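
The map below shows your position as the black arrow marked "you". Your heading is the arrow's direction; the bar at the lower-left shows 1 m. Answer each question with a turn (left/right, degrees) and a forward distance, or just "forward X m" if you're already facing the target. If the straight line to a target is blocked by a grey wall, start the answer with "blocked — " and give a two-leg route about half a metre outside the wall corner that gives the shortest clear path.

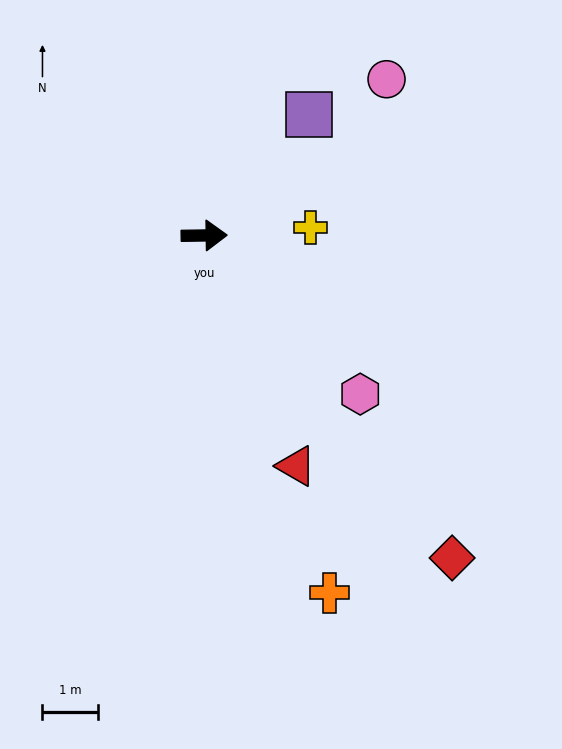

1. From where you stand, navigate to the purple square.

turn left 48°, forward 2.9 m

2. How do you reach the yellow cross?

turn left 3°, forward 1.9 m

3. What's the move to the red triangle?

turn right 69°, forward 4.5 m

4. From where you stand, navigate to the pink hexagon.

turn right 46°, forward 4.0 m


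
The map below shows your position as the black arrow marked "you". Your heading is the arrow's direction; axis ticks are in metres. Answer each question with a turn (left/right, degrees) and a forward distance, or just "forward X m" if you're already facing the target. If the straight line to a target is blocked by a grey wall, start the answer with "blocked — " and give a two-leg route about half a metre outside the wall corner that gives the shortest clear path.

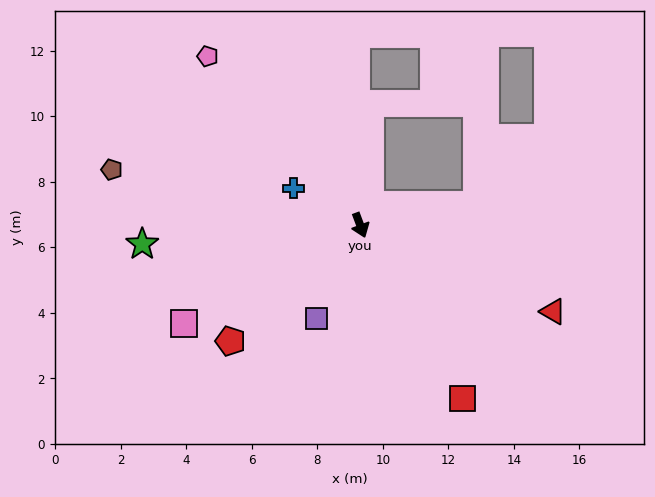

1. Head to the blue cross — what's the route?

turn right 140°, forward 2.3 m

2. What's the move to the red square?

turn left 10°, forward 6.1 m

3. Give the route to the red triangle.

turn left 45°, forward 6.4 m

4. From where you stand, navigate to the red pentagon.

turn right 69°, forward 5.3 m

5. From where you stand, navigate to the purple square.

turn right 46°, forward 3.2 m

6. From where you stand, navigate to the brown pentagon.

turn right 123°, forward 7.8 m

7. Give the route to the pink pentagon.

turn right 158°, forward 7.0 m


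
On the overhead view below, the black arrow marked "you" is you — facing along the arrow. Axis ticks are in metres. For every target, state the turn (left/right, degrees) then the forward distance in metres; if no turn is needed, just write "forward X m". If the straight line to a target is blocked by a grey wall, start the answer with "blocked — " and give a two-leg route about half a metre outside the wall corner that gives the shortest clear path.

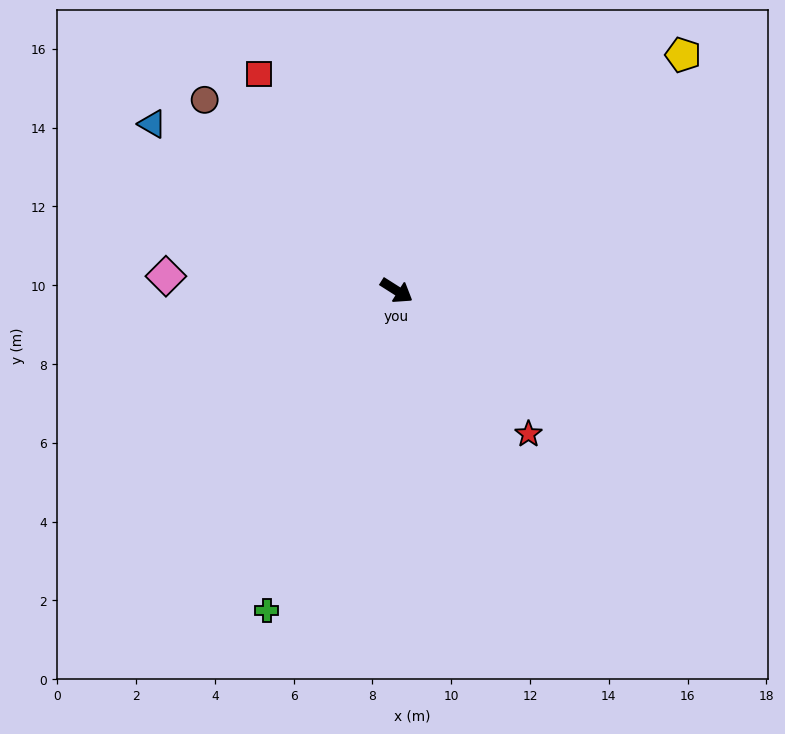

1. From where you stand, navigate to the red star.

turn right 15°, forward 4.9 m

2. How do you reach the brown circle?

turn left 168°, forward 6.9 m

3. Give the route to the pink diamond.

turn right 151°, forward 5.9 m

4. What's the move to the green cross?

turn right 80°, forward 8.8 m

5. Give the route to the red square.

turn left 155°, forward 6.5 m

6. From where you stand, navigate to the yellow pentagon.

turn left 72°, forward 9.4 m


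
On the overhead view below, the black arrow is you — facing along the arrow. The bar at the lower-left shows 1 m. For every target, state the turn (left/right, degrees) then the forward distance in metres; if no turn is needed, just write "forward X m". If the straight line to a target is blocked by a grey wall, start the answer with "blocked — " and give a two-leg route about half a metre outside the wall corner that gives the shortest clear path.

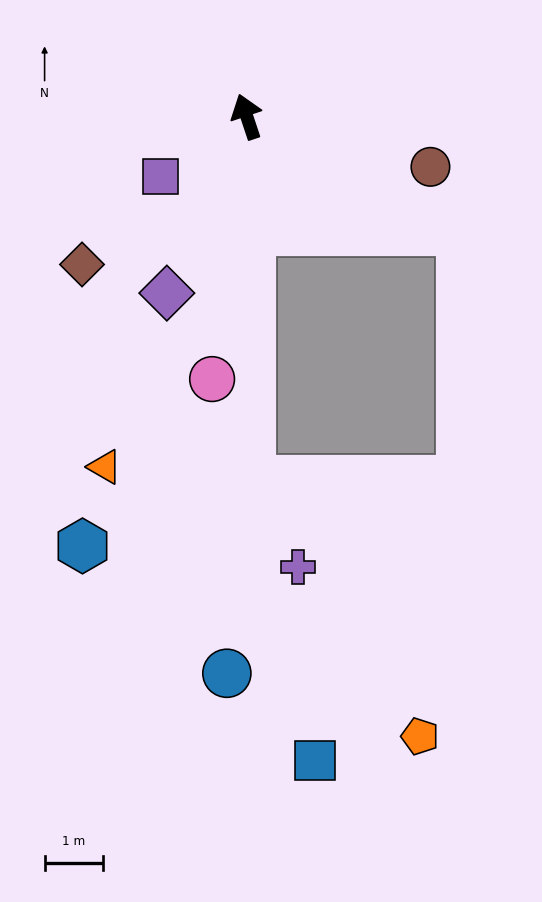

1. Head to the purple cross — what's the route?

blocked — turn left 162°, forward 6.2 m, then turn left 28°, forward 1.7 m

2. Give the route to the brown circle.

turn right 124°, forward 3.3 m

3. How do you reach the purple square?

turn left 106°, forward 1.8 m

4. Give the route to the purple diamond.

turn left 137°, forward 3.3 m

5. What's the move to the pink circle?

turn left 154°, forward 4.5 m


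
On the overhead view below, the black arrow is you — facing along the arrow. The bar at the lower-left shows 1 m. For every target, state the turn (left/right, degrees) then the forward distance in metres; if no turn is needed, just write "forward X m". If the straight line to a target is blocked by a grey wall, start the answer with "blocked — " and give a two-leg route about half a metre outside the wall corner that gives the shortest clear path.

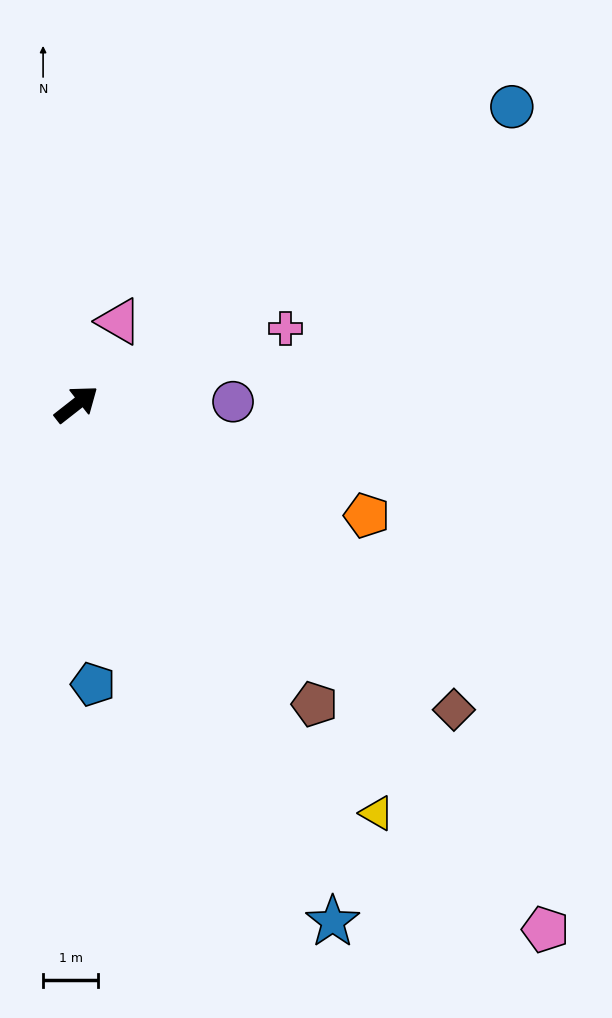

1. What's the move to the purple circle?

turn right 37°, forward 2.8 m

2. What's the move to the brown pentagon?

turn right 90°, forward 6.9 m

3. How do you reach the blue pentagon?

turn right 125°, forward 5.1 m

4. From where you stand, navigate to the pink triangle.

turn left 25°, forward 1.7 m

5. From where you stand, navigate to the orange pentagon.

turn right 59°, forward 5.6 m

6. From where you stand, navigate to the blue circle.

turn right 4°, forward 9.6 m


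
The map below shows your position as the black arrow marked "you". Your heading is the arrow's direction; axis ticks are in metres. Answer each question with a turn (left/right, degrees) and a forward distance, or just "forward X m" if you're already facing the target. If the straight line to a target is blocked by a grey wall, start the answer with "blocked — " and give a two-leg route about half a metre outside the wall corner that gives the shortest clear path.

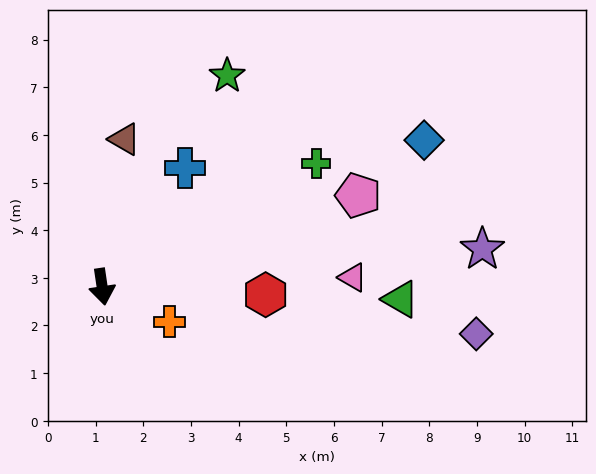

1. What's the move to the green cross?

turn left 112°, forward 5.2 m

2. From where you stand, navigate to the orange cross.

turn left 54°, forward 1.6 m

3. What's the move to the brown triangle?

turn left 163°, forward 3.1 m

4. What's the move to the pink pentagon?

turn left 101°, forward 5.7 m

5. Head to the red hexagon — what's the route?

turn left 79°, forward 3.4 m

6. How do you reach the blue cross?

turn left 137°, forward 3.0 m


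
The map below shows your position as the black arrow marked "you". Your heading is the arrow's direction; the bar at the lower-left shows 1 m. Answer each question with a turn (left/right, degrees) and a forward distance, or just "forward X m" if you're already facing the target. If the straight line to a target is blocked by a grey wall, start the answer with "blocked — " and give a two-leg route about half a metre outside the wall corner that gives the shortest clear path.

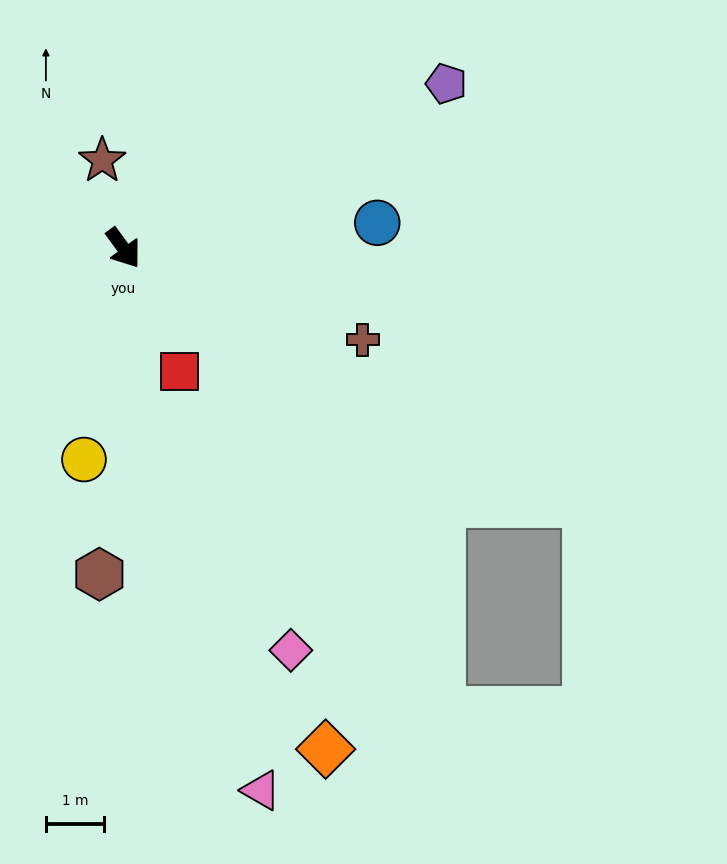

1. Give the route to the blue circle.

turn left 60°, forward 4.4 m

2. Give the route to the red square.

turn right 12°, forward 2.3 m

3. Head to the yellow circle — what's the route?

turn right 47°, forward 3.7 m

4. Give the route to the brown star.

turn left 157°, forward 1.5 m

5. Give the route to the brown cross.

turn left 33°, forward 4.4 m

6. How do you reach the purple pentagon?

turn left 81°, forward 6.2 m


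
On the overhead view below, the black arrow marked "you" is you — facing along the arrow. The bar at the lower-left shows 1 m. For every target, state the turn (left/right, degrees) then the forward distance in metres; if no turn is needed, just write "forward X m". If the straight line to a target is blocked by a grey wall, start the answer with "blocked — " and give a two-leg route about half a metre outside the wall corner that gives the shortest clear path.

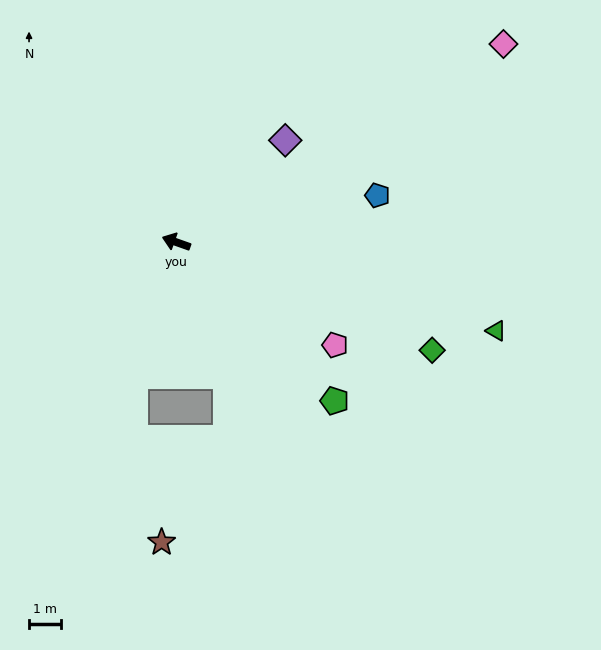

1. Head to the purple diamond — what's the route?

turn right 117°, forward 4.7 m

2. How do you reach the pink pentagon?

turn left 167°, forward 6.0 m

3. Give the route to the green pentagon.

turn left 154°, forward 7.1 m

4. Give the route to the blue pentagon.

turn right 147°, forward 6.5 m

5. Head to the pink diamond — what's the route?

turn right 129°, forward 12.1 m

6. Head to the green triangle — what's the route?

turn right 176°, forward 10.5 m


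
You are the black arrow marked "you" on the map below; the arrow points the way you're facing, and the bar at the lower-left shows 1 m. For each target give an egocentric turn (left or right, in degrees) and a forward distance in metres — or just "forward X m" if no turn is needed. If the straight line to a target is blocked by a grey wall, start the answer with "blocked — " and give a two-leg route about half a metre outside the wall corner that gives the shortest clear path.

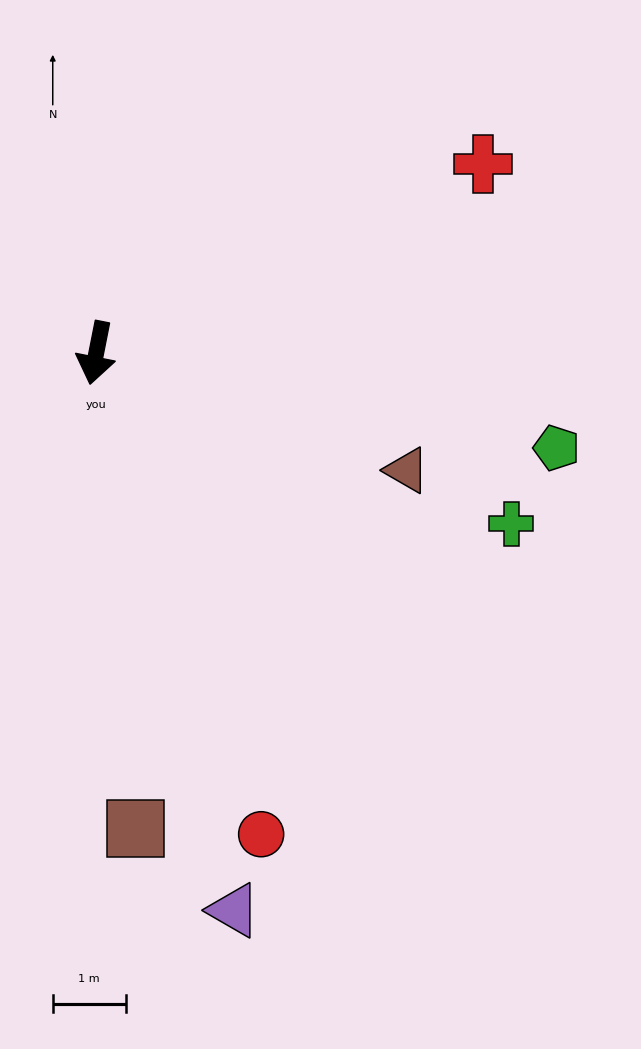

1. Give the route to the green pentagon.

turn left 90°, forward 6.5 m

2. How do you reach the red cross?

turn left 127°, forward 5.9 m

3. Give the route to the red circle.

turn left 30°, forward 7.0 m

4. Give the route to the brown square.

turn left 16°, forward 6.5 m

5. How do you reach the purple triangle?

turn left 25°, forward 7.9 m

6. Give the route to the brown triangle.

turn left 80°, forward 4.6 m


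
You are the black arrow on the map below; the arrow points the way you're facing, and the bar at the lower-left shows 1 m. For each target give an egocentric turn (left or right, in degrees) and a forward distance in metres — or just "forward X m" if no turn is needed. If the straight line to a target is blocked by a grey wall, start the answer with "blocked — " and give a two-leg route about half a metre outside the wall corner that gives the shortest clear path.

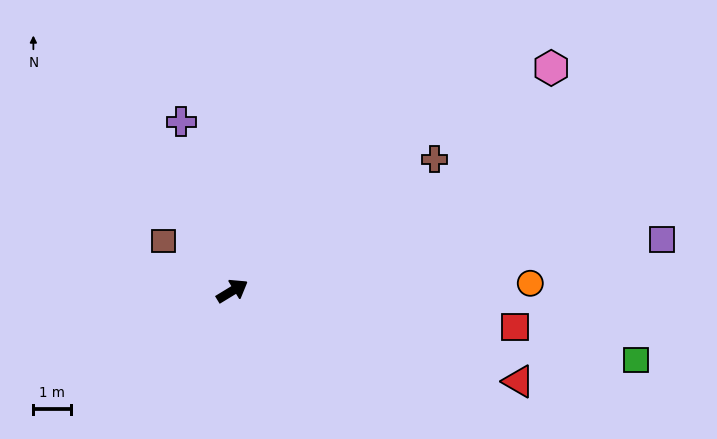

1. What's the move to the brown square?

turn left 113°, forward 2.3 m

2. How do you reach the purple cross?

turn left 75°, forward 4.7 m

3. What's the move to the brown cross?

forward 6.4 m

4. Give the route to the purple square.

turn right 25°, forward 11.5 m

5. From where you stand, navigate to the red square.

turn right 39°, forward 7.6 m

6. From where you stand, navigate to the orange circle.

turn right 30°, forward 7.9 m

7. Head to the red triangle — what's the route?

turn right 49°, forward 8.0 m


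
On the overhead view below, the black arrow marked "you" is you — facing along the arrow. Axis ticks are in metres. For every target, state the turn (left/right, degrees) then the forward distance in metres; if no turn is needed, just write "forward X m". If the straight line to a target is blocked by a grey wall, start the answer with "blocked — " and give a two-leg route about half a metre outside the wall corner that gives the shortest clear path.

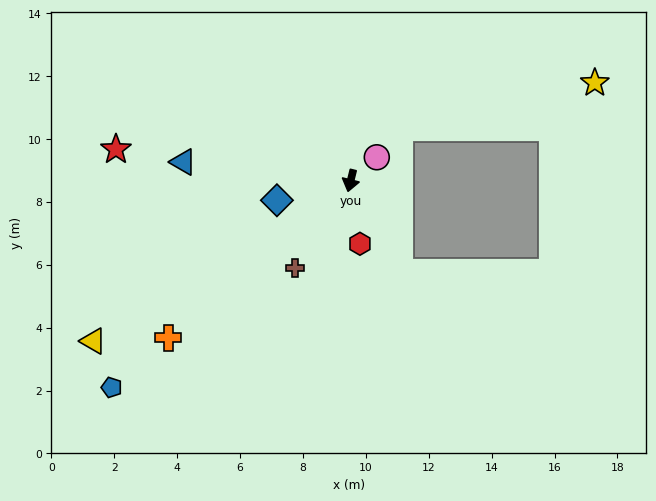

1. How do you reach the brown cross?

turn right 19°, forward 3.3 m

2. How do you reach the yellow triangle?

turn right 44°, forward 9.6 m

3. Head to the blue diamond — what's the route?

turn right 61°, forward 2.4 m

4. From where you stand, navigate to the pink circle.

turn left 146°, forward 1.1 m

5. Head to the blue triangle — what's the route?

turn right 83°, forward 5.4 m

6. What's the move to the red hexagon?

turn left 22°, forward 2.0 m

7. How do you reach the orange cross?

turn right 35°, forward 7.7 m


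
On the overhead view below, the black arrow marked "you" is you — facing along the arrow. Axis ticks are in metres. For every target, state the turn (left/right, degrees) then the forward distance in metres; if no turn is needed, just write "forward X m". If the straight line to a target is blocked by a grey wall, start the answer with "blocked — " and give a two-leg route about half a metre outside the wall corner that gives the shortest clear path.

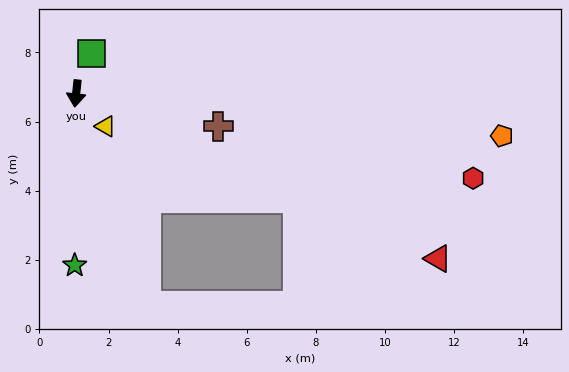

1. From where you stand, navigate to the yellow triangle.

turn left 48°, forward 1.3 m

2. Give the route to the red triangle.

turn left 72°, forward 11.5 m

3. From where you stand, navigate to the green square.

turn left 165°, forward 1.2 m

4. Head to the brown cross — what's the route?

turn left 83°, forward 4.2 m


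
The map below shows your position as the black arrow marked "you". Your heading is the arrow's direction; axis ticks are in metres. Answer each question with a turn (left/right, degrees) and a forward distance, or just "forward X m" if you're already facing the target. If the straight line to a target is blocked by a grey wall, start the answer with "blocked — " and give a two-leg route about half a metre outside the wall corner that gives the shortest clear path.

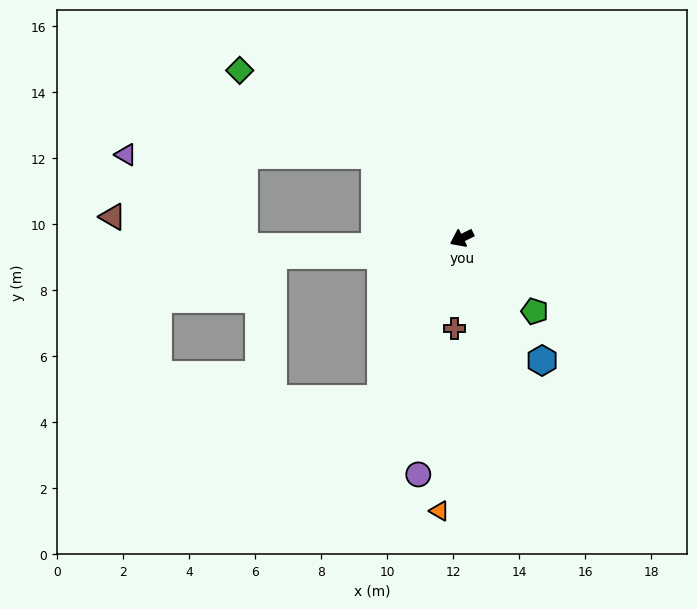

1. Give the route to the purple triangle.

blocked — turn right 70°, forward 3.6 m, then turn left 44°, forward 7.6 m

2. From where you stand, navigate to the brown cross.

turn left 59°, forward 2.7 m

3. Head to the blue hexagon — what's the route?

turn left 97°, forward 4.4 m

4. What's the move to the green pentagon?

turn left 109°, forward 3.1 m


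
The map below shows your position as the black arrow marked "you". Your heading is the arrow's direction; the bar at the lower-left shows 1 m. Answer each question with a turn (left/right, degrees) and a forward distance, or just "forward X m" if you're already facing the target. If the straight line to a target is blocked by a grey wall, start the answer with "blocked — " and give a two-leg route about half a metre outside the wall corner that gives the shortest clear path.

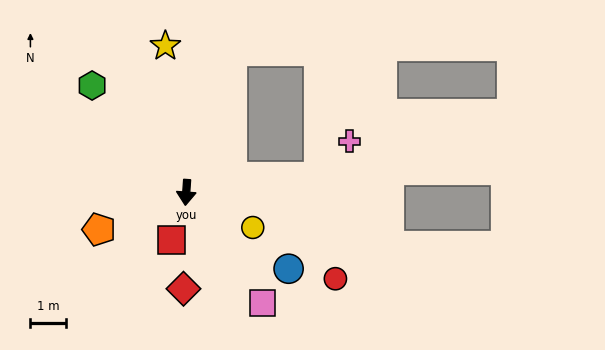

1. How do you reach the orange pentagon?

turn right 63°, forward 2.7 m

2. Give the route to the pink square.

turn left 39°, forward 3.8 m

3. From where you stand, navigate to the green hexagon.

turn right 135°, forward 4.1 m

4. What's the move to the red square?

turn right 13°, forward 1.4 m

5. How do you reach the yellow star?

turn right 168°, forward 4.2 m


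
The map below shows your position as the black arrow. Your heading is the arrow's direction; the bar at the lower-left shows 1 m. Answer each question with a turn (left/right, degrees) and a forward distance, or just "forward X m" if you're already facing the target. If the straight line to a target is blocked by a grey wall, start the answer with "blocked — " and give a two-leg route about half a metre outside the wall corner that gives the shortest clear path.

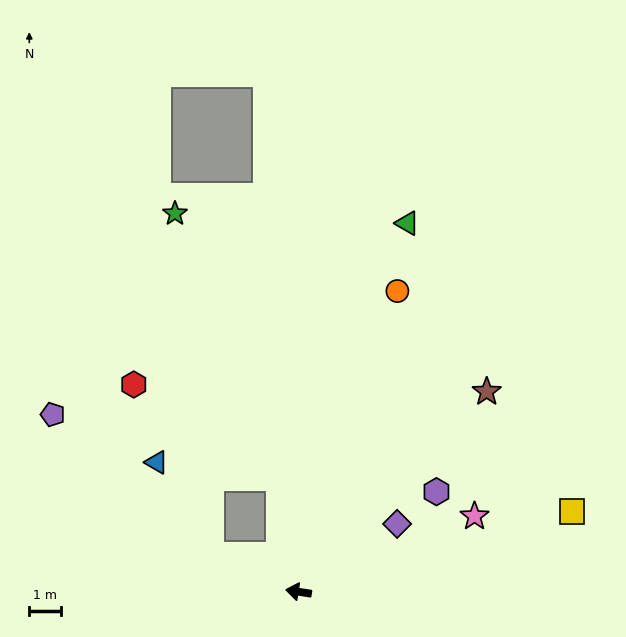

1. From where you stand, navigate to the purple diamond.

turn right 137°, forward 3.7 m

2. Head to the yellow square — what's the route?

turn right 155°, forward 8.9 m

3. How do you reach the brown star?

turn right 124°, forward 8.6 m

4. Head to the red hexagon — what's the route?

blocked — turn right 71°, forward 3.6 m, then turn left 47°, forward 5.4 m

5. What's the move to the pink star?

turn right 148°, forward 6.0 m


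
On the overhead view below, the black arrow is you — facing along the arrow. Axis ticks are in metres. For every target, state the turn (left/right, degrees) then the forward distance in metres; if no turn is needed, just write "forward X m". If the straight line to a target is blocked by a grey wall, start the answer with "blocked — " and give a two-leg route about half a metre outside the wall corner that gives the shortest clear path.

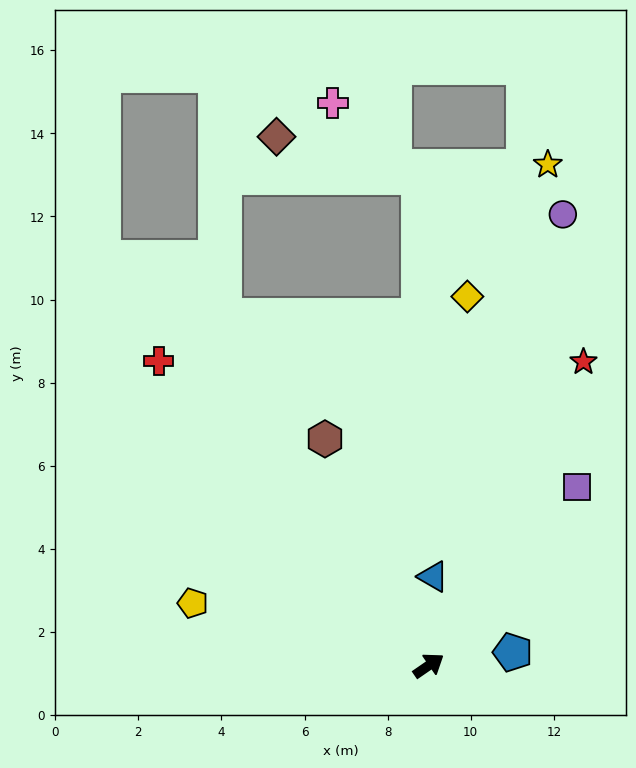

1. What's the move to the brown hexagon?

turn left 80°, forward 6.0 m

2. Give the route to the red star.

turn left 28°, forward 8.2 m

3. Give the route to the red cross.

turn left 97°, forward 9.8 m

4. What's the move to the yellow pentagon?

turn left 131°, forward 5.9 m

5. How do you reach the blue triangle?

turn left 53°, forward 2.1 m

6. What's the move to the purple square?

turn left 16°, forward 5.6 m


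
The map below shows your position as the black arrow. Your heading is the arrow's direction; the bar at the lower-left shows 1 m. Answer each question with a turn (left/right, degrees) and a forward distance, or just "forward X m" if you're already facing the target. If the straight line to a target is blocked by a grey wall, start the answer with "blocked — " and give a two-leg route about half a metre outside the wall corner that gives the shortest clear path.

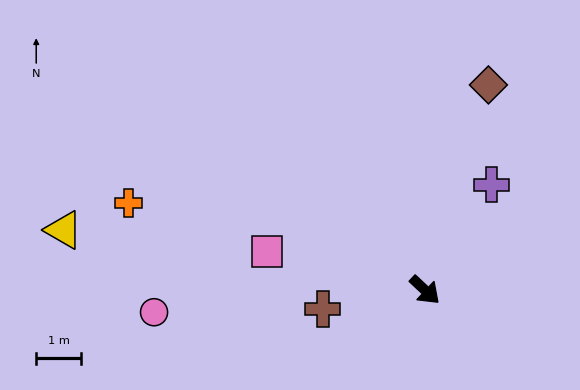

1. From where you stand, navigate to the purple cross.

turn left 101°, forward 2.8 m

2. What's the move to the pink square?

turn right 151°, forward 3.6 m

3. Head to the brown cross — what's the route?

turn right 127°, forward 2.3 m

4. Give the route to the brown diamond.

turn left 116°, forward 4.8 m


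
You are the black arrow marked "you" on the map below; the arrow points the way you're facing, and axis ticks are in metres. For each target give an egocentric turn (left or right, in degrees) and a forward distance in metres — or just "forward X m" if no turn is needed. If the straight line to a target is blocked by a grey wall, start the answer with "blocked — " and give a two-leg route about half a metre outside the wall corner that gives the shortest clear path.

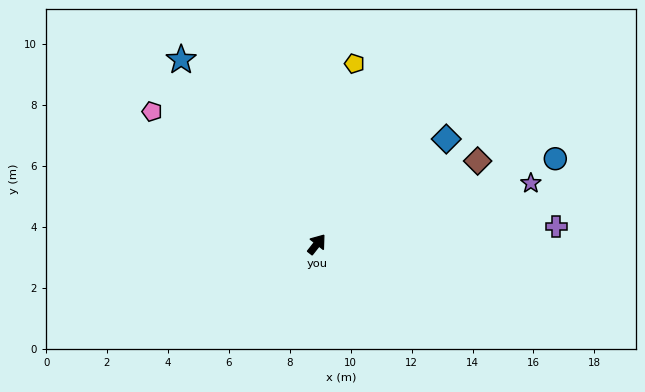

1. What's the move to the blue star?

turn left 75°, forward 7.5 m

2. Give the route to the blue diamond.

turn right 13°, forward 5.5 m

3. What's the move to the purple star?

turn right 36°, forward 7.3 m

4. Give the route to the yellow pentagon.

turn left 26°, forward 6.1 m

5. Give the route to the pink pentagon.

turn left 89°, forward 6.9 m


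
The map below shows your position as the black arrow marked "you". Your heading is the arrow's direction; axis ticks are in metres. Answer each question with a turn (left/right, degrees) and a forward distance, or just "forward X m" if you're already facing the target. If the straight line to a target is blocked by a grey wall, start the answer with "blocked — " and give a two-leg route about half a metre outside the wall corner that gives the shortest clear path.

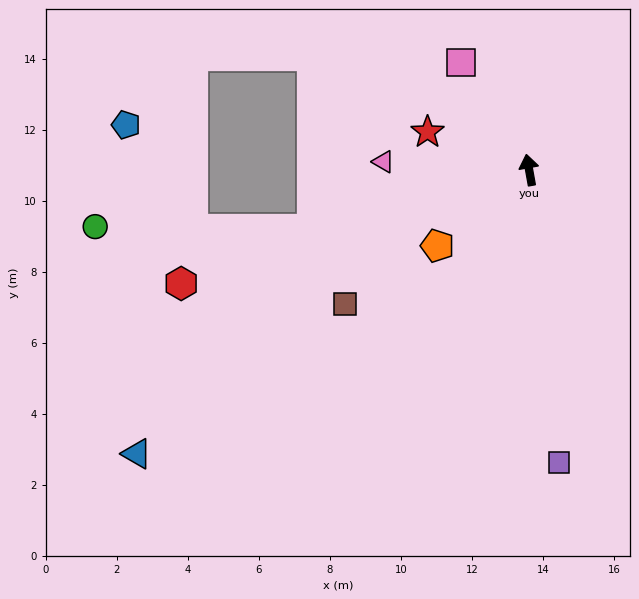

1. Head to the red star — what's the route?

turn left 59°, forward 3.1 m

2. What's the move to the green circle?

blocked — turn left 95°, forward 6.3 m, then turn right 16°, forward 6.1 m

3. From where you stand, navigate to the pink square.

turn left 22°, forward 3.6 m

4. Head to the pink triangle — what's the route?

turn left 77°, forward 4.1 m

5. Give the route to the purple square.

turn left 176°, forward 8.3 m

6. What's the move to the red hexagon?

turn left 98°, forward 10.3 m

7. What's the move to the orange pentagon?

turn left 119°, forward 3.4 m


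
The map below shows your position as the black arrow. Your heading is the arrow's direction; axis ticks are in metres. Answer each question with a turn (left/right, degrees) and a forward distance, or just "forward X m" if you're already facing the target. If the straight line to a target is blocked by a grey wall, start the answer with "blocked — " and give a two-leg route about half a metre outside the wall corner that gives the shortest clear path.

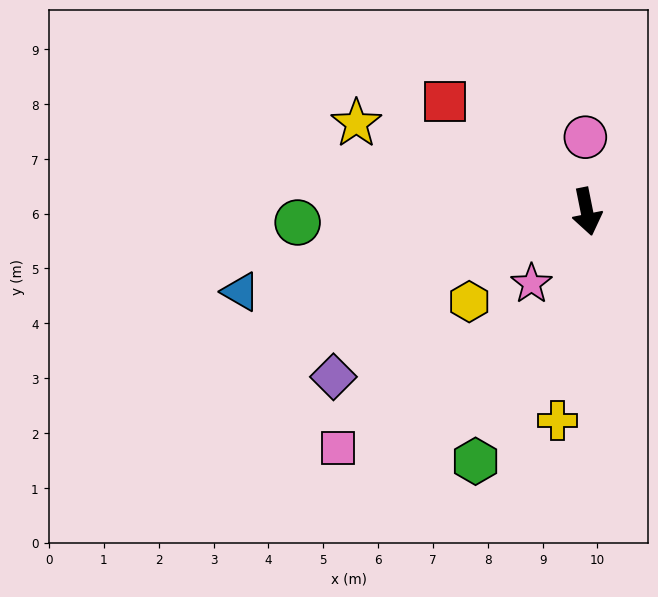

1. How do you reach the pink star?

turn right 49°, forward 1.7 m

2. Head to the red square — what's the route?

turn right 139°, forward 3.3 m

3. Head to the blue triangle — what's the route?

turn right 88°, forward 6.5 m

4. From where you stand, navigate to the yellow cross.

turn right 19°, forward 3.8 m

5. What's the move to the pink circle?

turn left 170°, forward 1.4 m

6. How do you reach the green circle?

turn right 99°, forward 5.3 m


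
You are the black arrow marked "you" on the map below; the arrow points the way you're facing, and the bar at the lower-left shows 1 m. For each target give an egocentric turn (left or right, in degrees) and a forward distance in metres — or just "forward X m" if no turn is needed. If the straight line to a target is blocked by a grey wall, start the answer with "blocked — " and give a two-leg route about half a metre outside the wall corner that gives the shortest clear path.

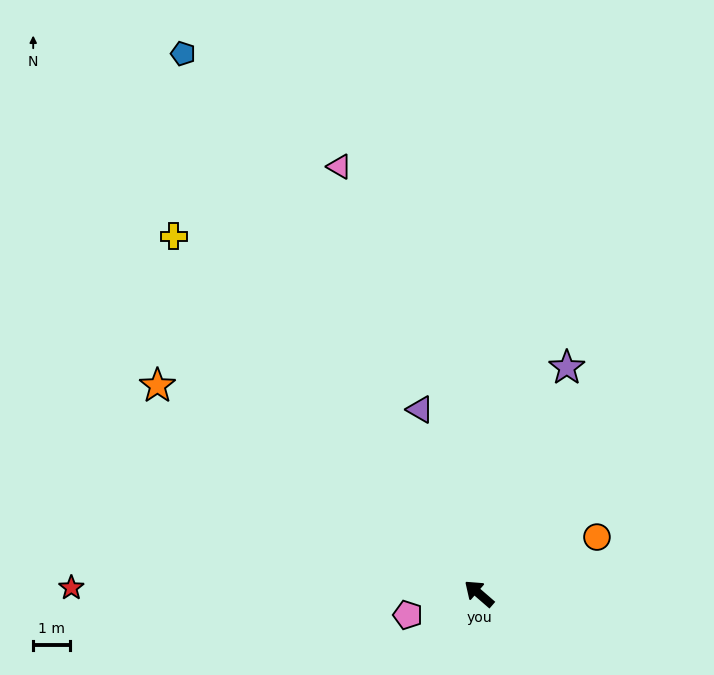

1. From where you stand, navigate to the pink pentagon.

turn left 58°, forward 2.0 m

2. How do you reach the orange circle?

turn right 113°, forward 3.6 m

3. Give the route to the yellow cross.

turn right 9°, forward 12.8 m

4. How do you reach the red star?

turn left 40°, forward 11.1 m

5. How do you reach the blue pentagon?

turn right 20°, forward 16.8 m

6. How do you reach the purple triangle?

turn right 31°, forward 5.3 m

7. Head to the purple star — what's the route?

turn right 70°, forward 6.6 m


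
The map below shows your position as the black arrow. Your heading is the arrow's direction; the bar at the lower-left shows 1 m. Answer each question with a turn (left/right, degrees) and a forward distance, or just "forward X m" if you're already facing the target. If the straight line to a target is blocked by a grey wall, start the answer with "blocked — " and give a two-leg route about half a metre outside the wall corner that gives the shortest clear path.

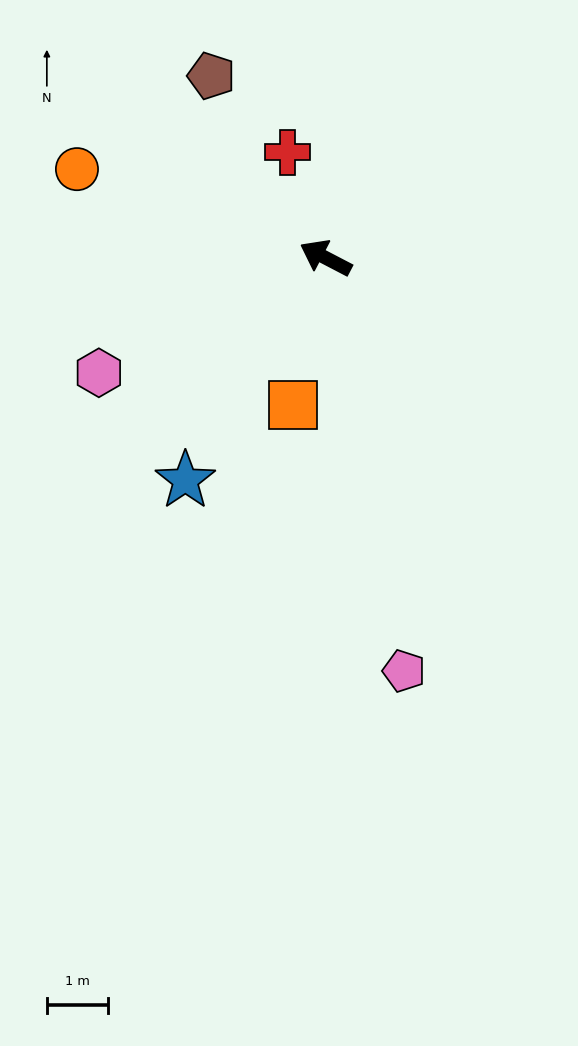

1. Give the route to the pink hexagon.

turn left 54°, forward 4.2 m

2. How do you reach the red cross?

turn right 43°, forward 1.8 m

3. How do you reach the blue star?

turn left 85°, forward 4.3 m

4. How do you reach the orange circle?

turn left 8°, forward 4.3 m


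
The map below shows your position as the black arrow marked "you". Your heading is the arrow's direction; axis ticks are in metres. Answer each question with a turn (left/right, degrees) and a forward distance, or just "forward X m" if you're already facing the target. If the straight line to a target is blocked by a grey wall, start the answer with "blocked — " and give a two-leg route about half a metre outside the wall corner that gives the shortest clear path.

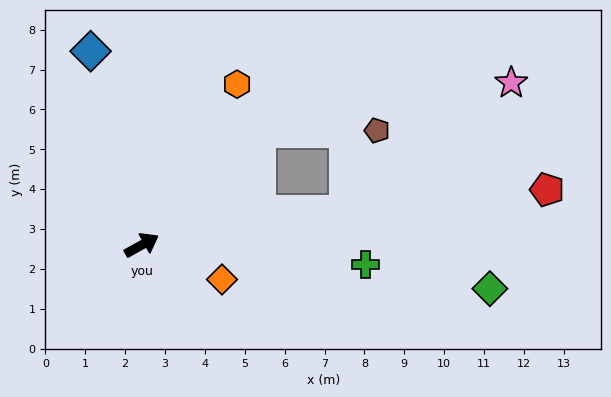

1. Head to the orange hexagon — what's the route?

turn left 30°, forward 4.7 m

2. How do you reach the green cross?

turn right 34°, forward 5.6 m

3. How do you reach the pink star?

blocked — turn right 20°, forward 5.2 m, then turn left 29°, forward 5.3 m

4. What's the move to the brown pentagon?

blocked — turn left 15°, forward 4.1 m, then turn right 44°, forward 3.0 m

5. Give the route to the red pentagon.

turn right 21°, forward 10.3 m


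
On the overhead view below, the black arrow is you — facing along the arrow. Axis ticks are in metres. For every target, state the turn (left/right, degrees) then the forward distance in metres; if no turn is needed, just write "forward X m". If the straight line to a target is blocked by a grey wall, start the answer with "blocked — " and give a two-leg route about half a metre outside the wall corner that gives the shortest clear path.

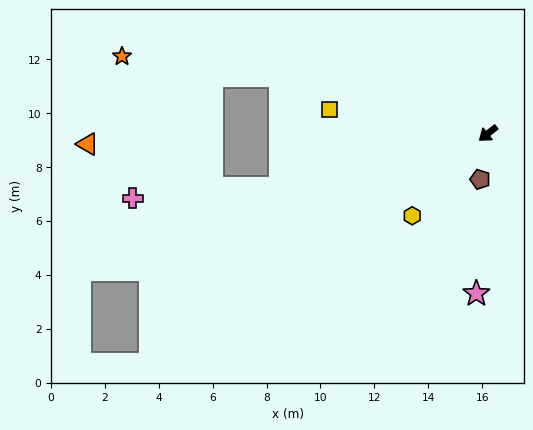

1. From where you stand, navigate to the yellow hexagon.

turn left 9°, forward 4.1 m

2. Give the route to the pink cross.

blocked — turn right 23°, forward 8.0 m, then turn right 12°, forward 5.5 m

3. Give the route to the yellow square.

turn right 47°, forward 6.0 m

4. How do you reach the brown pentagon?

turn left 42°, forward 1.7 m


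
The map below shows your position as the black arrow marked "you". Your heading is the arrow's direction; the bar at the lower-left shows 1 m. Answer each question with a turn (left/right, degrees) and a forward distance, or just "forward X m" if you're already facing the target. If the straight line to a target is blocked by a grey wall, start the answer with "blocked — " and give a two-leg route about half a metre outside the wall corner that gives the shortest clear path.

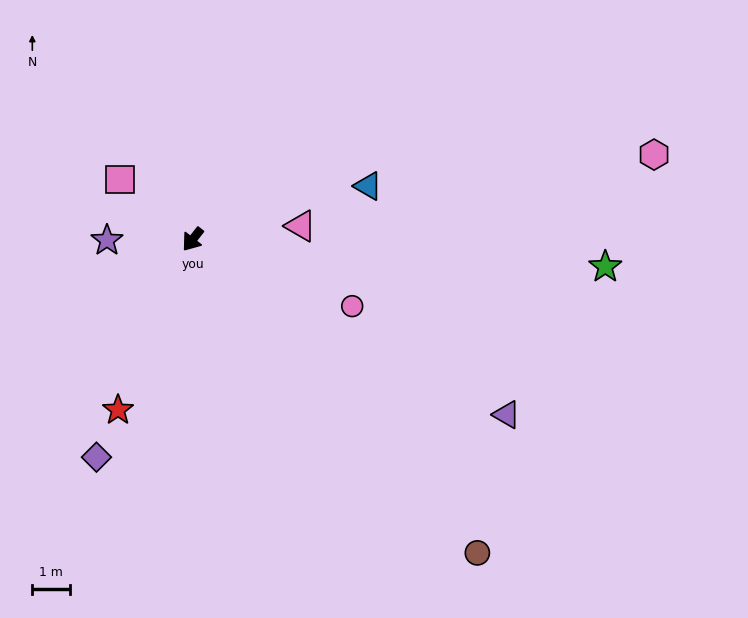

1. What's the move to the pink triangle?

turn left 135°, forward 2.9 m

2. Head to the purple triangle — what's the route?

turn left 99°, forward 9.6 m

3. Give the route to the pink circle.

turn left 105°, forward 4.6 m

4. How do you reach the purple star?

turn right 51°, forward 2.3 m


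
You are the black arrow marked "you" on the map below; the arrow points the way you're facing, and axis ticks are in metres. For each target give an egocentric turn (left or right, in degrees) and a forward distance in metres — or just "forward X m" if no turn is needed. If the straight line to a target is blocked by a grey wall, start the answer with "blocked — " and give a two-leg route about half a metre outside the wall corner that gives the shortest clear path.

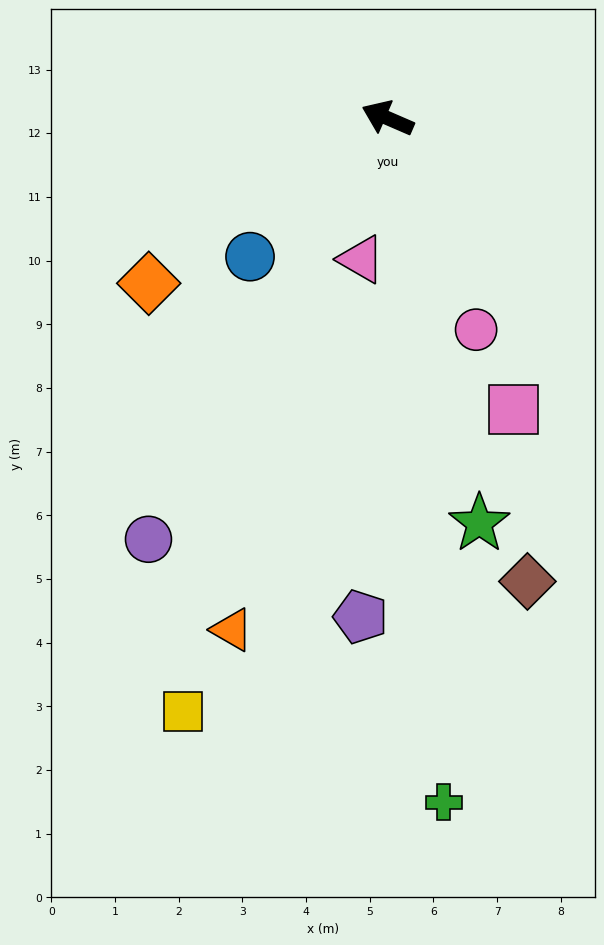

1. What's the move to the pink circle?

turn left 136°, forward 3.6 m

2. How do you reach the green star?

turn left 126°, forward 6.5 m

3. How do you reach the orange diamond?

turn left 58°, forward 4.6 m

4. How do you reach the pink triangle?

turn left 103°, forward 2.3 m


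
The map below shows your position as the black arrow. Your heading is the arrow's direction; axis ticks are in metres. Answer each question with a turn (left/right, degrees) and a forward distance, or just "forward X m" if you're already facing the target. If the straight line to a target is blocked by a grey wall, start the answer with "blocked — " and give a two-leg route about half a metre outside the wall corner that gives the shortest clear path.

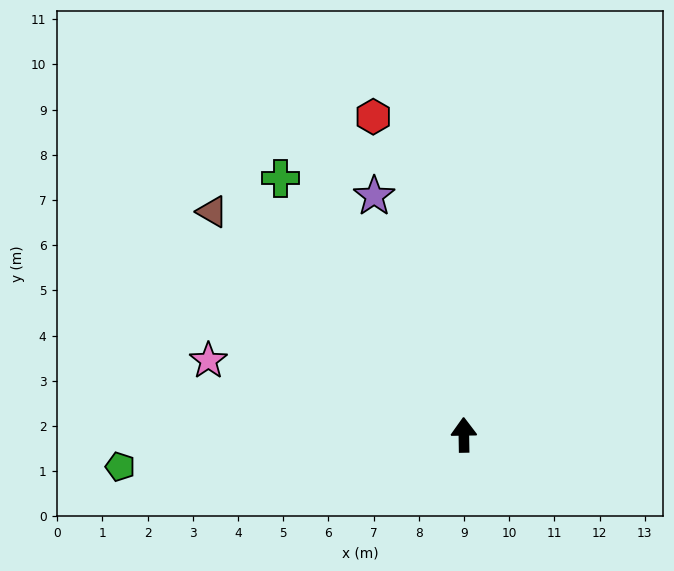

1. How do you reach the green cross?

turn left 35°, forward 7.0 m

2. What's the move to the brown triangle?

turn left 47°, forward 7.4 m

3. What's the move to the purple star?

turn left 20°, forward 5.6 m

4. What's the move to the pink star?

turn left 73°, forward 5.9 m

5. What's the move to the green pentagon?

turn left 94°, forward 7.6 m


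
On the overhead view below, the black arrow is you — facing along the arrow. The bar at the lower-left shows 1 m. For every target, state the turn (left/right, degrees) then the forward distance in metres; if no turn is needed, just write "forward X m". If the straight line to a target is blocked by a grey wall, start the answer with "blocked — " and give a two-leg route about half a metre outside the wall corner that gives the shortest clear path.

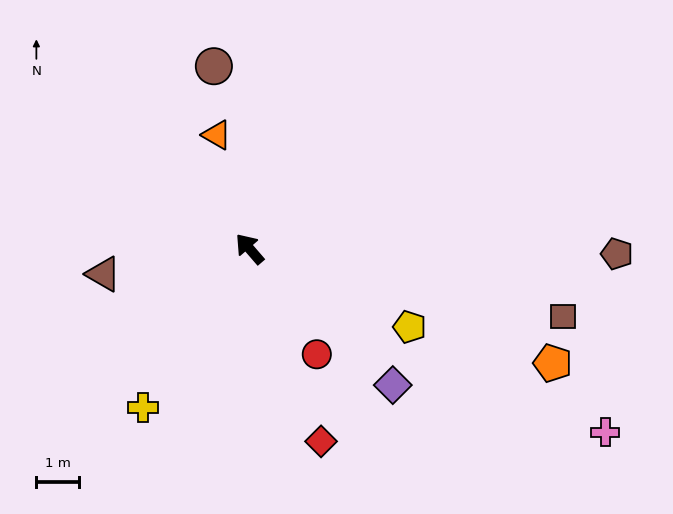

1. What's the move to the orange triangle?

turn right 25°, forward 2.8 m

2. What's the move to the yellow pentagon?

turn right 157°, forward 4.2 m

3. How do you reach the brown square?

turn right 143°, forward 7.5 m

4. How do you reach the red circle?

turn left 172°, forward 2.9 m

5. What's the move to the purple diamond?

turn right 174°, forward 4.6 m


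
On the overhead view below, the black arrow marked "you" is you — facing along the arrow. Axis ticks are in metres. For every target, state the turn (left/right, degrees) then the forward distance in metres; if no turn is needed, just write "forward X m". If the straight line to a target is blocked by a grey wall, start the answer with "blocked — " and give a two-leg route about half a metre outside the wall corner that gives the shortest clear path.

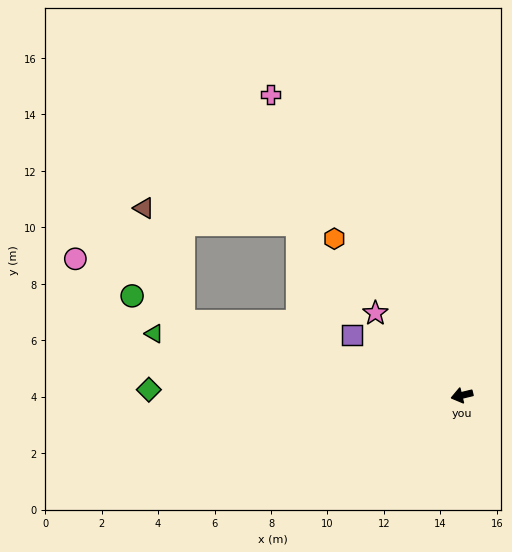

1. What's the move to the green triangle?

turn right 25°, forward 11.1 m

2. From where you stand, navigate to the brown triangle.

blocked — turn right 29°, forward 10.2 m, then turn right 55°, forward 4.2 m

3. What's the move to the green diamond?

turn right 15°, forward 11.1 m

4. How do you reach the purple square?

turn right 42°, forward 4.4 m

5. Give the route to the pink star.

turn right 57°, forward 4.2 m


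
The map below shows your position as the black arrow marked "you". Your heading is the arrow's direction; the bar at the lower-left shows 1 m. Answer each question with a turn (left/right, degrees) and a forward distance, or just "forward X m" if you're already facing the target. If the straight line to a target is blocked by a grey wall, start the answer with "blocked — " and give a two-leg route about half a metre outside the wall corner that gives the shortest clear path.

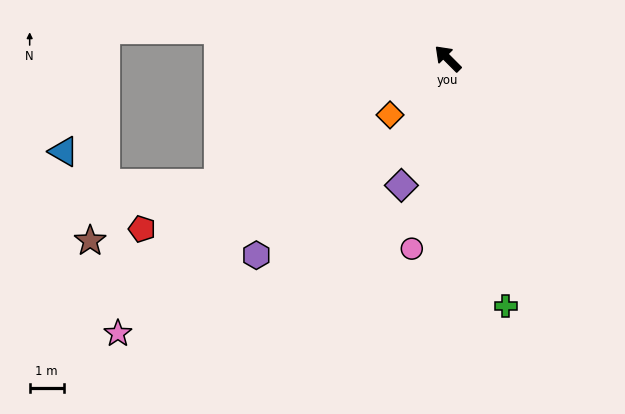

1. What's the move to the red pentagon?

turn left 74°, forward 10.3 m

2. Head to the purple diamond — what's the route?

turn left 115°, forward 4.0 m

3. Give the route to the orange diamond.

turn left 89°, forward 2.4 m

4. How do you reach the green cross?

turn left 148°, forward 7.5 m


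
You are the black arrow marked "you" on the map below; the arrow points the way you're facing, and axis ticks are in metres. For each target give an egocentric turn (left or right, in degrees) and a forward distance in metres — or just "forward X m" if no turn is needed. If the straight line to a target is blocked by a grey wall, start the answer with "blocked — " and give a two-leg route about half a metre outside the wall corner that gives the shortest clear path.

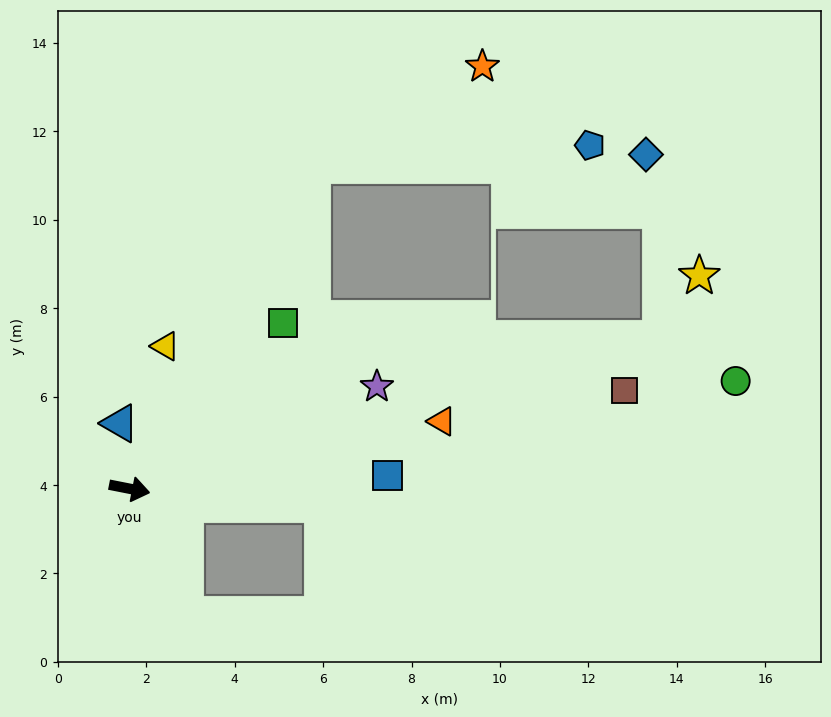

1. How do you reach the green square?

turn left 58°, forward 5.1 m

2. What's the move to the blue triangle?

turn left 110°, forward 1.5 m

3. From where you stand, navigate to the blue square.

turn left 14°, forward 5.8 m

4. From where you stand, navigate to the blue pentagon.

blocked — turn left 72°, forward 8.4 m, then turn right 57°, forward 6.3 m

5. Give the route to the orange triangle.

turn left 23°, forward 7.2 m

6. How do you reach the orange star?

blocked — turn left 72°, forward 8.4 m, then turn right 31°, forward 4.4 m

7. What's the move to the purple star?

turn left 34°, forward 6.1 m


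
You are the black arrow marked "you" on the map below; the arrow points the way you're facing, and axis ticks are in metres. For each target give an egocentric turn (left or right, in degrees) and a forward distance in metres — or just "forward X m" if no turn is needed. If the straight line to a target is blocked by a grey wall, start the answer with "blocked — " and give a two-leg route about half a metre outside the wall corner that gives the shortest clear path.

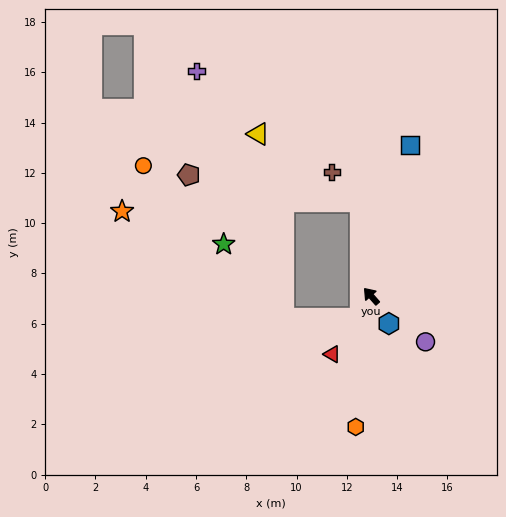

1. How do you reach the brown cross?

blocked — turn right 35°, forward 3.8 m, then turn left 37°, forward 1.6 m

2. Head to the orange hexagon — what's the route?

turn left 132°, forward 5.2 m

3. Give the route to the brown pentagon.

blocked — turn right 35°, forward 3.8 m, then turn left 75°, forward 6.9 m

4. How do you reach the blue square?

turn right 56°, forward 6.2 m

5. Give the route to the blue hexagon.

turn left 171°, forward 1.3 m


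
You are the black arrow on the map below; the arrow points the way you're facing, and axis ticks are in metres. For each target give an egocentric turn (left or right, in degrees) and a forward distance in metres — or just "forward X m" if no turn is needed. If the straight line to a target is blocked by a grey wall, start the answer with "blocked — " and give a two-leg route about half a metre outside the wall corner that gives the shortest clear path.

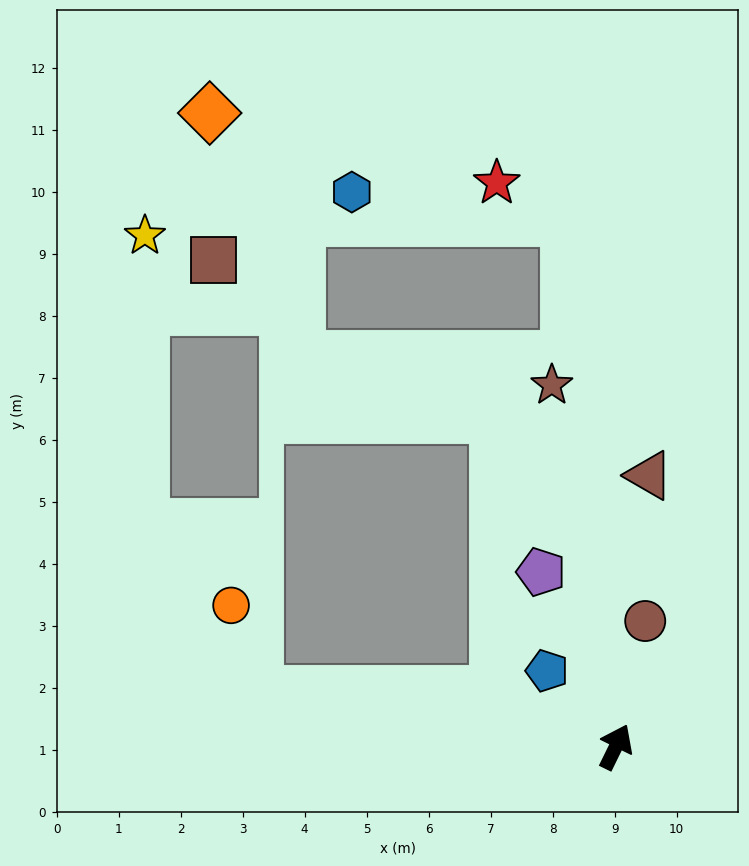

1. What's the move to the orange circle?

blocked — turn left 108°, forward 5.9 m, then turn right 65°, forward 1.5 m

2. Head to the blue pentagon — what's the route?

turn left 68°, forward 1.7 m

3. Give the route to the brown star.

turn left 36°, forward 5.9 m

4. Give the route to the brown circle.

turn left 13°, forward 2.1 m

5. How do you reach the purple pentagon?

turn left 49°, forward 3.1 m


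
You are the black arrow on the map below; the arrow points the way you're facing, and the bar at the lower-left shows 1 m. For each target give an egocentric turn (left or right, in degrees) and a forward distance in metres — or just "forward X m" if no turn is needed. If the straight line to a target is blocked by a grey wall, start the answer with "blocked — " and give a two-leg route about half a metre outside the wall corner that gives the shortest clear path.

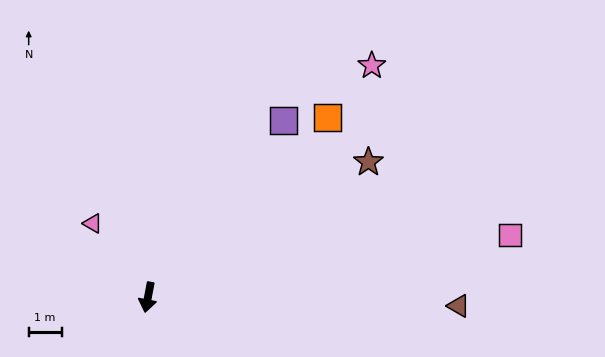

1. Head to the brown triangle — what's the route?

turn left 99°, forward 9.5 m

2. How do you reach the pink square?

turn left 111°, forward 11.2 m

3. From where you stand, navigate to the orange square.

turn left 146°, forward 7.7 m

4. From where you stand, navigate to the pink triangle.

turn right 132°, forward 2.8 m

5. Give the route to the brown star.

turn left 132°, forward 7.9 m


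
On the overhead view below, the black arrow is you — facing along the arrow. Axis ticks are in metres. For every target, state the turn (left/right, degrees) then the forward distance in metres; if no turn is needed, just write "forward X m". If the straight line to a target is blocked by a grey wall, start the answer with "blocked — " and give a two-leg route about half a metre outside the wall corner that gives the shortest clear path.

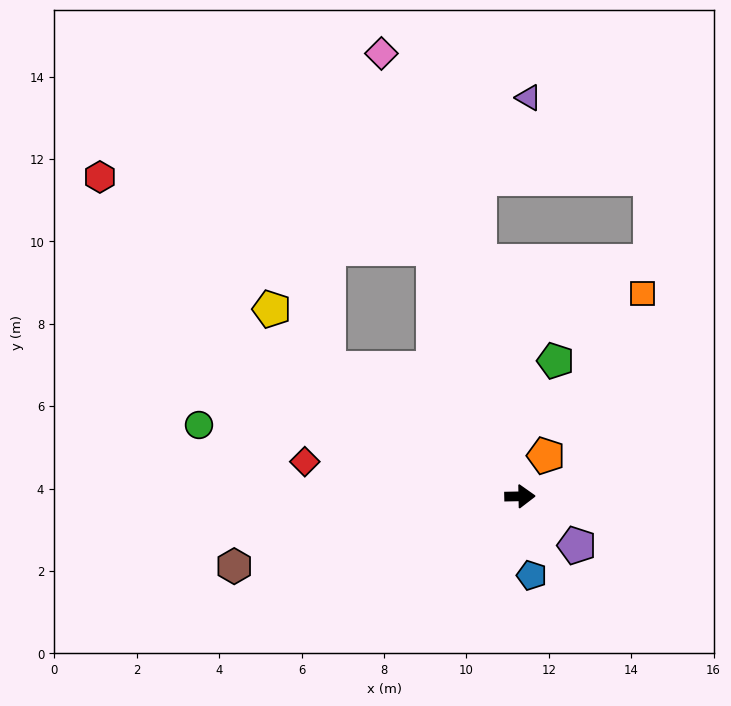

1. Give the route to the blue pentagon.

turn right 83°, forward 1.9 m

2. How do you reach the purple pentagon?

turn right 42°, forward 1.8 m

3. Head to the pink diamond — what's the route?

turn left 106°, forward 11.3 m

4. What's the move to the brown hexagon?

turn right 167°, forward 7.1 m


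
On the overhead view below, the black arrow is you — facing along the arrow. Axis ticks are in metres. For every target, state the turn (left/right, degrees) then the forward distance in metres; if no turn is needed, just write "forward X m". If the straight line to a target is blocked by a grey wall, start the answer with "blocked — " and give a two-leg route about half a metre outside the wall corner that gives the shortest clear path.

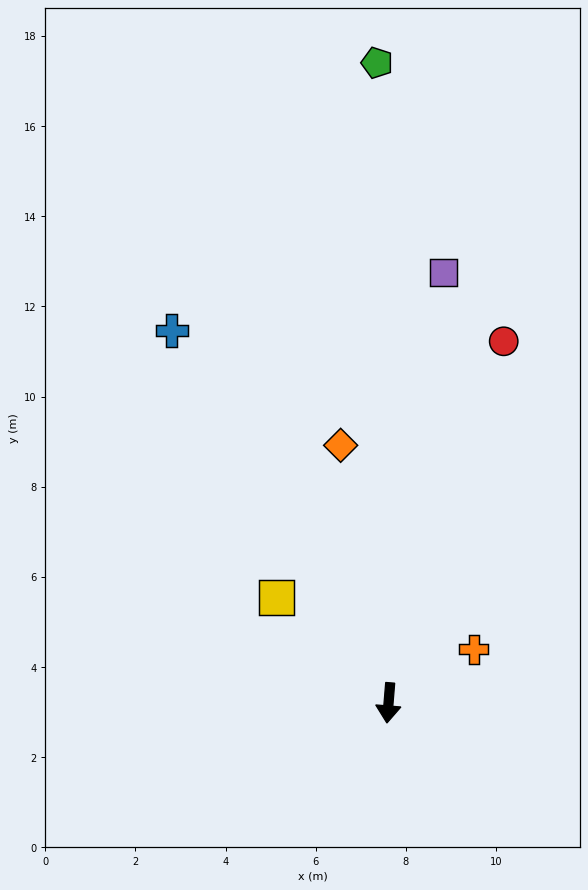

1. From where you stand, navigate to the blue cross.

turn right 145°, forward 9.6 m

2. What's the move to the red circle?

turn left 167°, forward 8.4 m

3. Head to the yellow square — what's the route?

turn right 129°, forward 3.4 m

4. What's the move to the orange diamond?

turn right 165°, forward 5.8 m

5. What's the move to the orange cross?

turn left 127°, forward 2.2 m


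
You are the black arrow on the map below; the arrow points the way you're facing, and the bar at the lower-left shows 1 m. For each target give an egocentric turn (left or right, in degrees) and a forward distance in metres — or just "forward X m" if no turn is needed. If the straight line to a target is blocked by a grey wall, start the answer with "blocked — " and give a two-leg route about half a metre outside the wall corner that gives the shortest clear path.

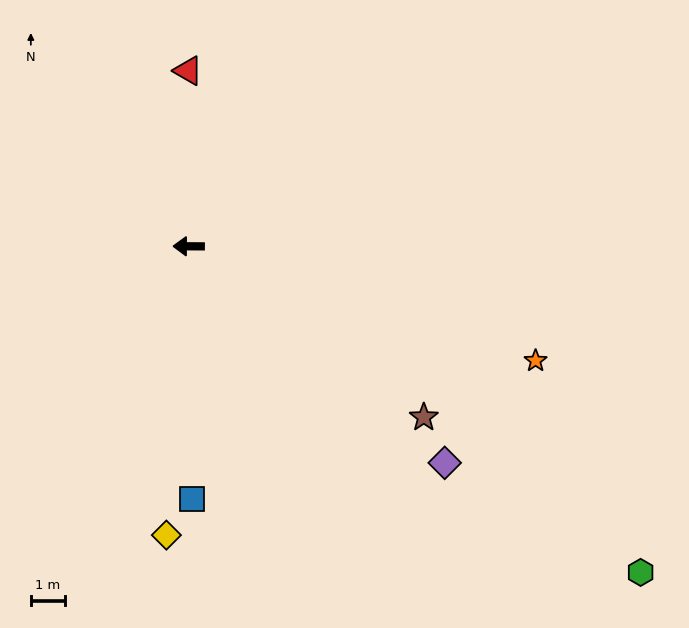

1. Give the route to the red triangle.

turn right 89°, forward 5.2 m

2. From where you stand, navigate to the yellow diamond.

turn left 86°, forward 8.5 m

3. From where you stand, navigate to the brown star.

turn left 144°, forward 8.5 m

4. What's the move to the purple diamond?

turn left 140°, forward 9.9 m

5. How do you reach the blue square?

turn left 91°, forward 7.4 m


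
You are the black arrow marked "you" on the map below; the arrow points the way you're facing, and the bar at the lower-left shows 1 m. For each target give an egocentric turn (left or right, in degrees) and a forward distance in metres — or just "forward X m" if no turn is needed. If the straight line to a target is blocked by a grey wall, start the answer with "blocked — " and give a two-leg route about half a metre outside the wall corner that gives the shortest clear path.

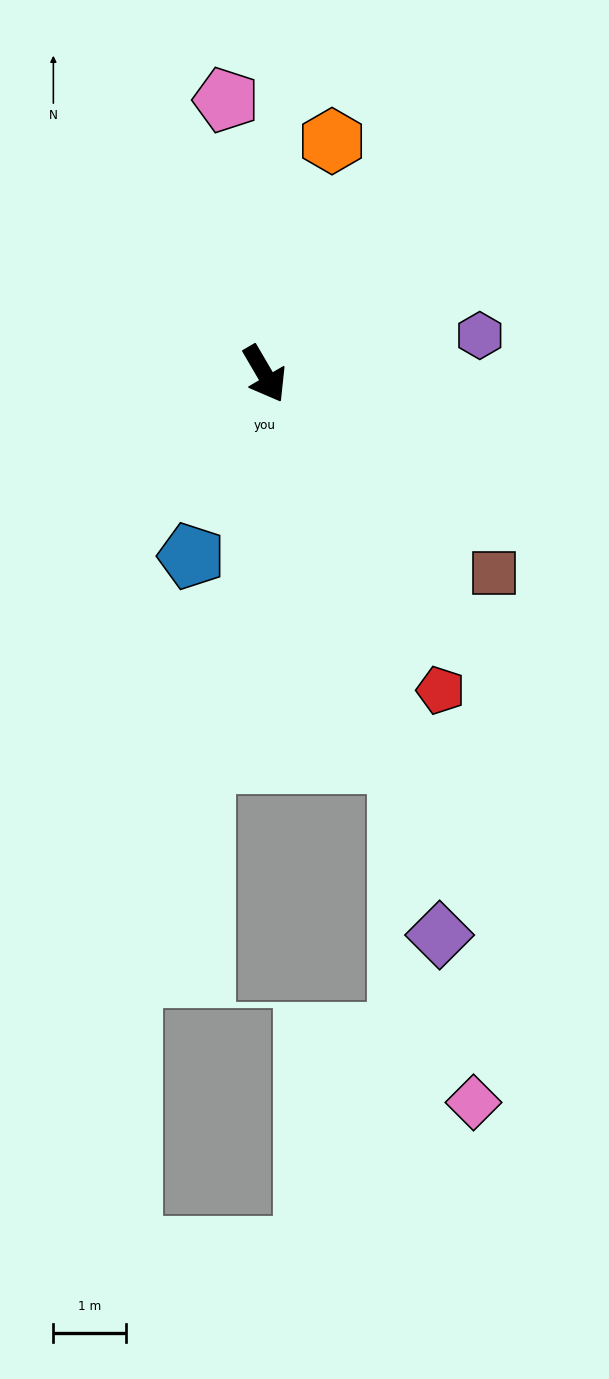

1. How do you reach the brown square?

turn left 19°, forward 4.2 m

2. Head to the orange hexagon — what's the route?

turn left 134°, forward 3.3 m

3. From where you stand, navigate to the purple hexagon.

turn left 70°, forward 3.0 m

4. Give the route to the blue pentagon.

turn right 52°, forward 2.7 m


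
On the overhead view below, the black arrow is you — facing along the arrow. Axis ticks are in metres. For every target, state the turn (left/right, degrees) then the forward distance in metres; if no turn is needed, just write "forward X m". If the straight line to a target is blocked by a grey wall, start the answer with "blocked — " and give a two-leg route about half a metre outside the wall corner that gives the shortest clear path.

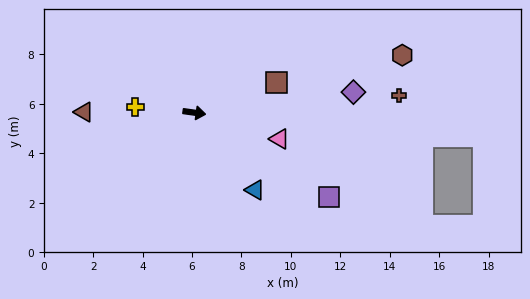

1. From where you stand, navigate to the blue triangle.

turn right 44°, forward 4.0 m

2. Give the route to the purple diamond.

turn left 15°, forward 6.5 m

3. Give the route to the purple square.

turn right 24°, forward 6.4 m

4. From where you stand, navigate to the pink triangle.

turn right 9°, forward 3.6 m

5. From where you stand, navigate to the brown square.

turn left 28°, forward 3.5 m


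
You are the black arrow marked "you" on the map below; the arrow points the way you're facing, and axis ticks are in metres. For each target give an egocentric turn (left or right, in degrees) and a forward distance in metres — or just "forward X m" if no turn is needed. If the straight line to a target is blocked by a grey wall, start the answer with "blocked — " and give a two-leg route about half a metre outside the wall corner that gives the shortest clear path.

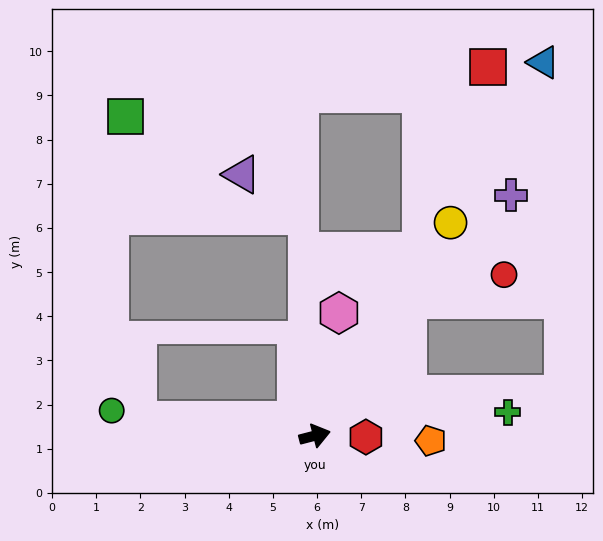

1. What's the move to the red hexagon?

turn right 16°, forward 1.2 m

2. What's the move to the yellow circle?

turn left 43°, forward 5.7 m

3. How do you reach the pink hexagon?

turn left 64°, forward 2.8 m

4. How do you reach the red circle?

blocked — turn left 41°, forward 3.7 m, then turn right 41°, forward 2.3 m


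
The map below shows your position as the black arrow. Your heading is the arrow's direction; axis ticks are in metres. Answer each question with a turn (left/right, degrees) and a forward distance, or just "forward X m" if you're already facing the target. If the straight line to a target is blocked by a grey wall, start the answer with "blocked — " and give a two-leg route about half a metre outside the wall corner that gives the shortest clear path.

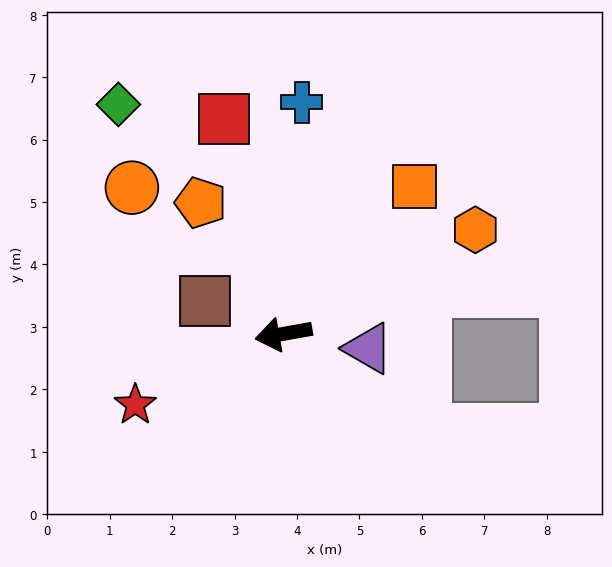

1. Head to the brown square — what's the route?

turn right 33°, forward 1.4 m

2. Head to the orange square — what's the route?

turn right 142°, forward 3.2 m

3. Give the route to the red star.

turn left 16°, forward 2.6 m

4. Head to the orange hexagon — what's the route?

turn right 162°, forward 3.5 m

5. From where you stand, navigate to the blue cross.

turn right 105°, forward 3.7 m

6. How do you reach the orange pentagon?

turn right 68°, forward 2.5 m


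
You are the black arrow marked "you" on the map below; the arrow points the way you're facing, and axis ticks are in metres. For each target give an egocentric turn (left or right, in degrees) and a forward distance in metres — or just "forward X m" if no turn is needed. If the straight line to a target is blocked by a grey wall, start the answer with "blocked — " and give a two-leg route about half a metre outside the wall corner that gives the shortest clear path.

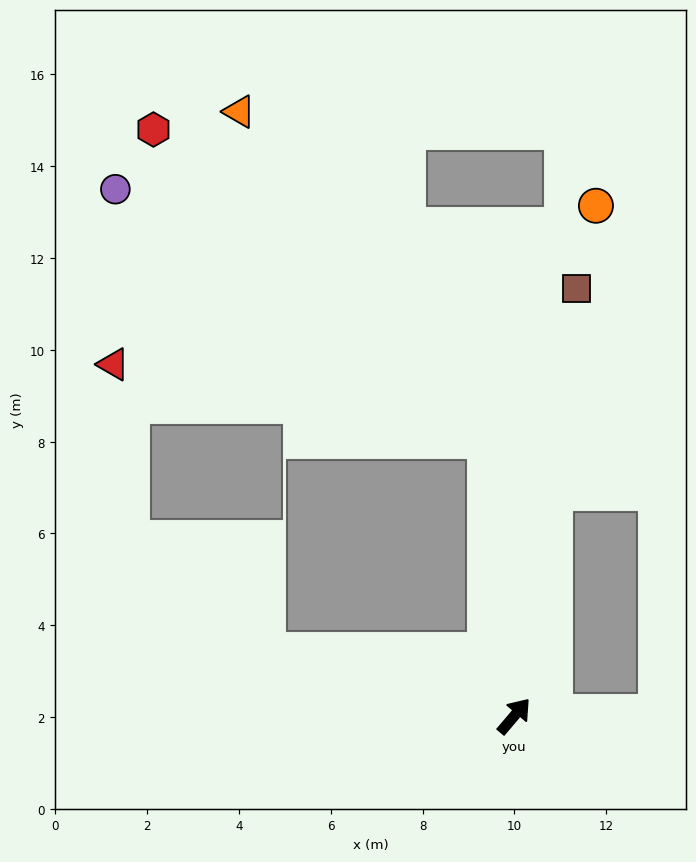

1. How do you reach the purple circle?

blocked — turn left 46°, forward 6.1 m, then turn left 50°, forward 9.8 m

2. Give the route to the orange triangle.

blocked — turn left 46°, forward 6.1 m, then turn left 31°, forward 9.0 m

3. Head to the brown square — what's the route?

turn left 32°, forward 9.4 m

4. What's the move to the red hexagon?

blocked — turn left 46°, forward 6.1 m, then turn left 41°, forward 9.9 m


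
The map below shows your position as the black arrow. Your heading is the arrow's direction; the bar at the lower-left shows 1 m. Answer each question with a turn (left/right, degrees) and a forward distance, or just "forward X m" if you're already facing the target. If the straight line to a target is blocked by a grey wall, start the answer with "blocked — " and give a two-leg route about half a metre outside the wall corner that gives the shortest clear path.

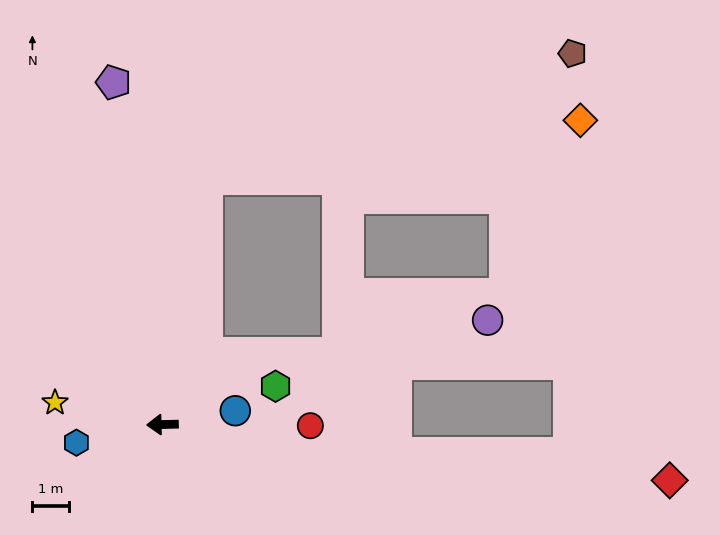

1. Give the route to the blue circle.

turn right 171°, forward 2.0 m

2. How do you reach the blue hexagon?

turn left 10°, forward 2.4 m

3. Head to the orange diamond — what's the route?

blocked — turn right 102°, forward 6.8 m, then turn right 70°, forward 10.3 m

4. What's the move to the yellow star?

turn right 13°, forward 3.0 m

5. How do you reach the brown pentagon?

blocked — turn right 102°, forward 6.8 m, then turn right 60°, forward 10.6 m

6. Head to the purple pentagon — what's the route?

turn right 83°, forward 9.4 m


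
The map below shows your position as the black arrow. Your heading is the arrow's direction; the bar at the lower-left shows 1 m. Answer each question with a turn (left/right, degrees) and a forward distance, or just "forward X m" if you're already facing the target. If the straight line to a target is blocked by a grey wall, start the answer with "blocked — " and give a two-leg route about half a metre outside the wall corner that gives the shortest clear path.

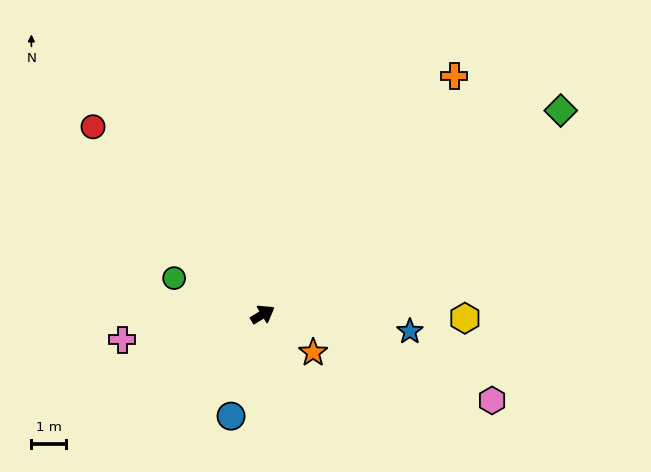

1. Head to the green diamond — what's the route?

turn left 3°, forward 10.5 m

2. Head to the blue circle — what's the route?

turn right 139°, forward 3.1 m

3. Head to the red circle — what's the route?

turn left 101°, forward 7.3 m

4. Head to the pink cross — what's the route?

turn left 159°, forward 4.1 m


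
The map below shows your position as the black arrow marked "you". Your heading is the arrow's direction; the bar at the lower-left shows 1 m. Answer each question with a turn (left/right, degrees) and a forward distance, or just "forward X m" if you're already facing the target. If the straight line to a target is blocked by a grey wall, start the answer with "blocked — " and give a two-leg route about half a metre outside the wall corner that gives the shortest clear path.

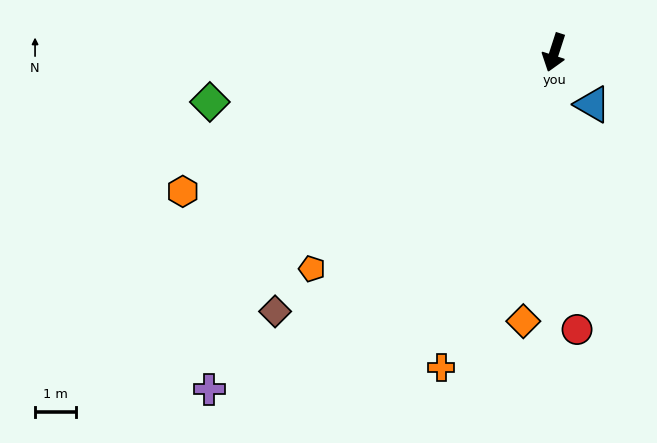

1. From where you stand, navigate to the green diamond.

turn right 64°, forward 8.4 m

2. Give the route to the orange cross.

forward 8.1 m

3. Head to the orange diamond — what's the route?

turn left 11°, forward 6.5 m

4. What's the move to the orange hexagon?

turn right 52°, forward 9.6 m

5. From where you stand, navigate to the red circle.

turn left 23°, forward 6.7 m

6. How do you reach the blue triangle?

turn left 54°, forward 1.6 m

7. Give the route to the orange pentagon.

turn right 30°, forward 7.9 m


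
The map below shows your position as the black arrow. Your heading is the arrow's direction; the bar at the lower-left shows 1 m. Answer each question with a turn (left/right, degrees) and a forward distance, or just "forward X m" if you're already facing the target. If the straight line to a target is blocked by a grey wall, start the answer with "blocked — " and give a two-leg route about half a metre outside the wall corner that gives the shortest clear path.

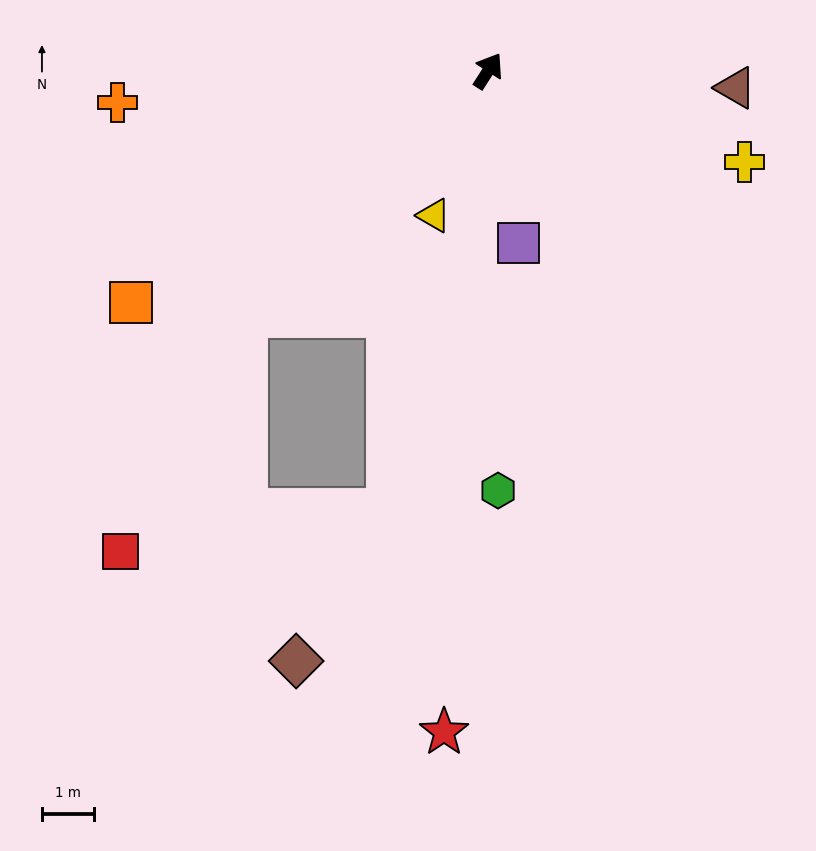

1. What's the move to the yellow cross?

turn right 77°, forward 5.2 m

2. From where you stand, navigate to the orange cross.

turn left 128°, forward 7.2 m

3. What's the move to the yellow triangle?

turn right 168°, forward 3.0 m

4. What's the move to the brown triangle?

turn right 61°, forward 4.8 m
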